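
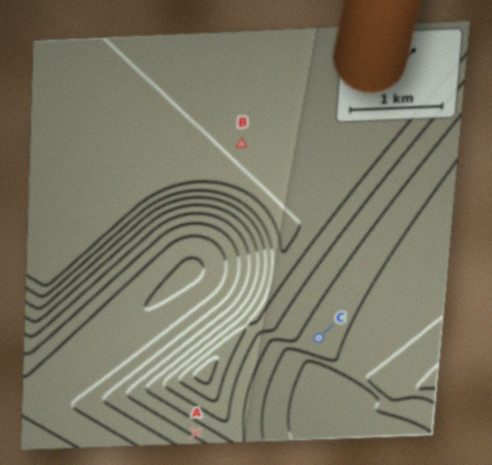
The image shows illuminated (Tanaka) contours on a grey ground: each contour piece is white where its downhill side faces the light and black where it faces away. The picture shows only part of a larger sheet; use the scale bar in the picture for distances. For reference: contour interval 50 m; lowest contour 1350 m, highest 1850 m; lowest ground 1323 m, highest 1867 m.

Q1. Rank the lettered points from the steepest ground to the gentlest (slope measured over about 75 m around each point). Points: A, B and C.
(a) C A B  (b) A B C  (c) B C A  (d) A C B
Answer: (d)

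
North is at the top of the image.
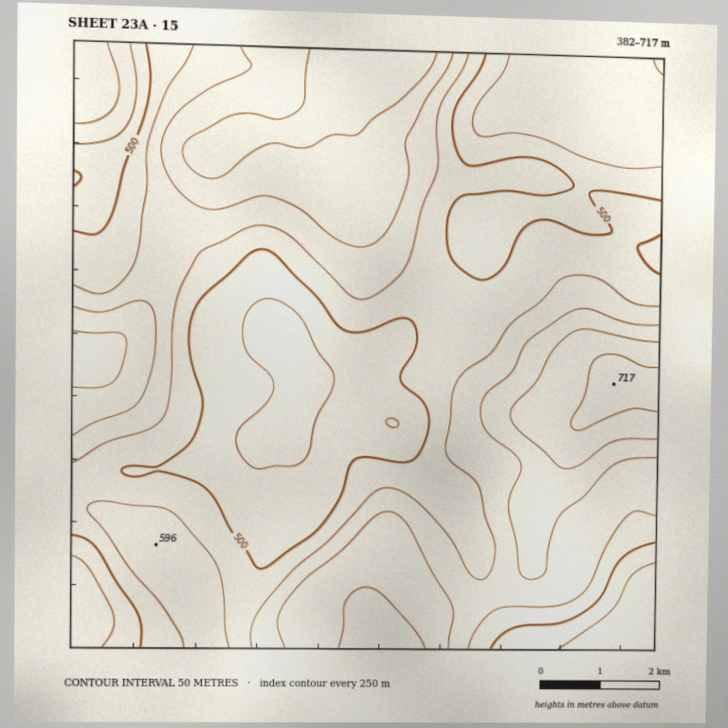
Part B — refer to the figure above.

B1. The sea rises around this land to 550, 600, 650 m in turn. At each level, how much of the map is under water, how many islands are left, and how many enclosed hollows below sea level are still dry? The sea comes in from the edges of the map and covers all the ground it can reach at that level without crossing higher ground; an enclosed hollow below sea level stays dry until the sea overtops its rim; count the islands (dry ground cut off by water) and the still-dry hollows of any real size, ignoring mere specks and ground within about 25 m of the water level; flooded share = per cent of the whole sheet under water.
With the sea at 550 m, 54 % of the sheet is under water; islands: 0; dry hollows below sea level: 0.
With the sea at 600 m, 74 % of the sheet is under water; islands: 0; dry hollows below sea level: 0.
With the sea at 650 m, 90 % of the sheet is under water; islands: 0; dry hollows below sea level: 0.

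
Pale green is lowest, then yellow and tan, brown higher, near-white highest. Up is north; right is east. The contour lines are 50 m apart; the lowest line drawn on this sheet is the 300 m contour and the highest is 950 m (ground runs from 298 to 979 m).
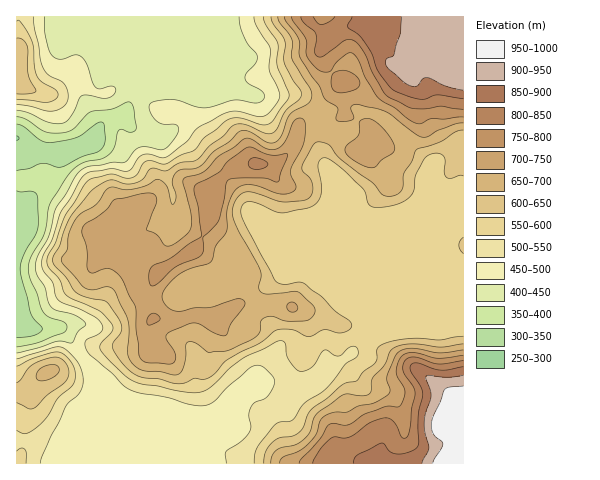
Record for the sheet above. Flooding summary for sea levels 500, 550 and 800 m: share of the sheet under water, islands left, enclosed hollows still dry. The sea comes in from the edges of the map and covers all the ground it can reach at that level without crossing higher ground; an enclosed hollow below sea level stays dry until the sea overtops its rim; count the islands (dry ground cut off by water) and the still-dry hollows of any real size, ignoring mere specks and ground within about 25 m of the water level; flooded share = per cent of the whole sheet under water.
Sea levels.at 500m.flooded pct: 28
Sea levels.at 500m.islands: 0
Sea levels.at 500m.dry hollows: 0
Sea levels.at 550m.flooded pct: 35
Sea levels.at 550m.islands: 0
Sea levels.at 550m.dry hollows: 0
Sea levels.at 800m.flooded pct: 91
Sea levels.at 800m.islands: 0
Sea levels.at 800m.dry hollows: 0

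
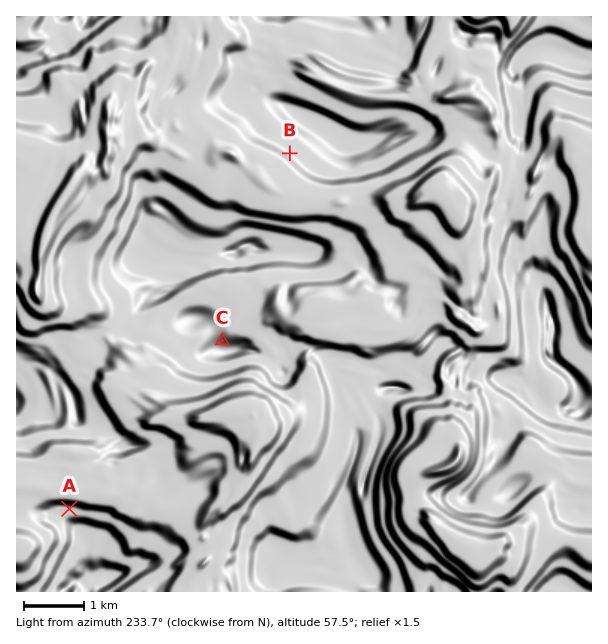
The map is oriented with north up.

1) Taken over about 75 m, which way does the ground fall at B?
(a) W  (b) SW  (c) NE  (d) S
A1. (b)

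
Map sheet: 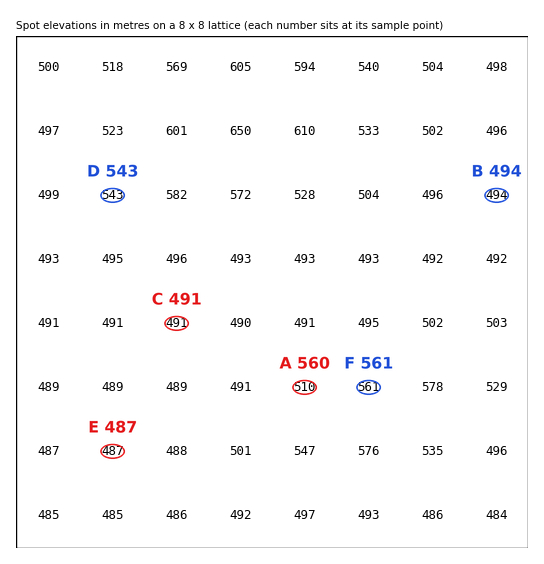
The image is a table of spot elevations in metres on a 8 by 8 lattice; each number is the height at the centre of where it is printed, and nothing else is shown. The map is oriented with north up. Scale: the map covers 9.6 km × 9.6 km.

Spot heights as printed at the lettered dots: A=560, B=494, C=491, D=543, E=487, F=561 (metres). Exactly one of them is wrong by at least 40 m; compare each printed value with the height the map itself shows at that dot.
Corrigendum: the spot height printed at A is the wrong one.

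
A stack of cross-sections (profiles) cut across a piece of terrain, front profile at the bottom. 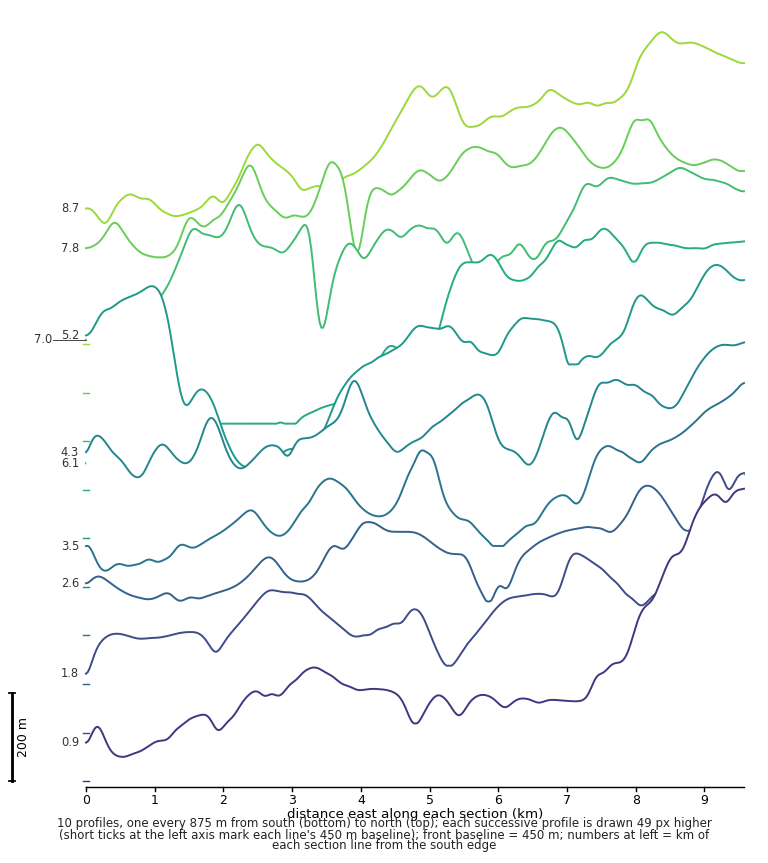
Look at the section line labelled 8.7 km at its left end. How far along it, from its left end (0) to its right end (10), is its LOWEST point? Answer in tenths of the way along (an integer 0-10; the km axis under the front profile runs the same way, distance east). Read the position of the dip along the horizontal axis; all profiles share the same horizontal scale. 0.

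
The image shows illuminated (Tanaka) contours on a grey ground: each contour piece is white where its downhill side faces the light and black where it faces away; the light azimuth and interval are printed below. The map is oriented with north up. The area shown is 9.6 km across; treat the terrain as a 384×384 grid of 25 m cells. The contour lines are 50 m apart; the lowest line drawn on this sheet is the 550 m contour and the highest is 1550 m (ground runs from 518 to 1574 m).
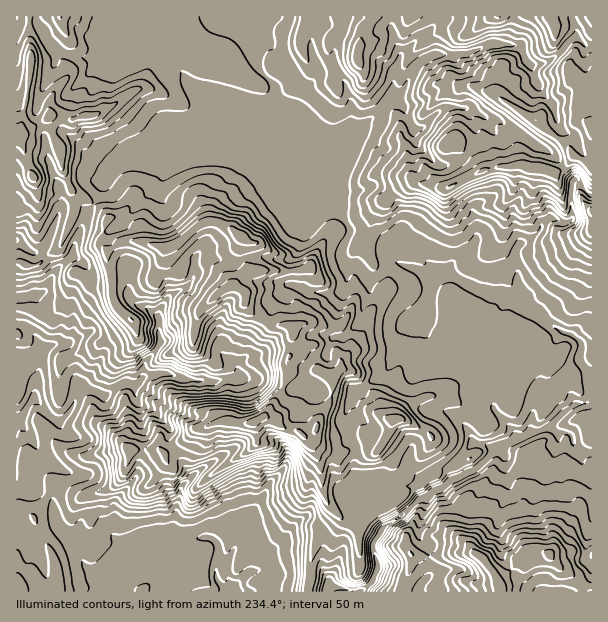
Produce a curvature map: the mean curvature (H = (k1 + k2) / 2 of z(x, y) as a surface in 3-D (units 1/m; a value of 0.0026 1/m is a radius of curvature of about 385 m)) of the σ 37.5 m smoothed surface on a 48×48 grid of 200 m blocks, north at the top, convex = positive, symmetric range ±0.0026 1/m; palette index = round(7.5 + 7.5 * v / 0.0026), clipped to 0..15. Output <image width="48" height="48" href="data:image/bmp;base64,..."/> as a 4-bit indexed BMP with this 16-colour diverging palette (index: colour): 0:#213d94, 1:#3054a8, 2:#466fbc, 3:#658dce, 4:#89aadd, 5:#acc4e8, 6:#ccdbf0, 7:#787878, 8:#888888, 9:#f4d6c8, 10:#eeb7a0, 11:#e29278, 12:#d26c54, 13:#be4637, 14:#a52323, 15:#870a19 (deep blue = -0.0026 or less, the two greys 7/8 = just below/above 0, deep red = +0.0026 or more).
<image width="48" height="48" href="data:image/bmp;base64,Qk32BAAAAAAAAHYAAAAoAAAAMAAAADAAAAABAAQAAAAAAIAEAAATCwAAEwsAABAAAAAAAAAAlD0hAKhUMAC8b0YAzo1lAN2qiQDoxKwA8NvMAHh4eACIiIgAyNb0AKC37gB4kuIAVGzSADdGvgAjI6UAGQqHAMd6h4iImHhopTqYWPIAIJq0h3mI1lVVnJdrdnd3d4iLN6N3RfM88ynXRWM8lZVctXdrdYd3d3iKRsh3ZvVm9wSqd3bNO5nJcIaZZpd3d4iKaGmGZteT8L35V63qOdvpxXemZpd3d3ZUSmd3VaiT8hrzl72UOaiHknmEhpZmVWZ3iIZ3c7d7vALVi6WWSIWnlJt1pWdHZXSVVnZnhwjYWuULamVoV2WIhpeFrIc7p5D3ZGZJmzyld32wKpl4d4Z2iJaHmsyE/IH9dlZFqn9Fd3aqEJyXhpd3l7eZUzT2OpoO91aQeY5GVniHugKaaHd3hrh0WES9ONmAb5RqCI14Z1lpZrgKWIh4h7hpzLiPesaMQc58Bsp5ftZZuGfzSbh5ZcWKUxjra2qHdwjWGdpWdthD26UkM3yXO4fGd4yaLET/qqt37pxWlmpL2JO8tUM2WT1jWbdcSFxnvb7+c340d8/2RlepW3p0y5VNN7KJGFjtyoOseGiyepp1Vol1ioemE8GMdFKId8t2V0RMZ3bDOaVYuYd4eXeZh6RsZIkyKJEAAyQWpnbSg1dmd4iHeIaHtJZcVlrHNQSG2ldW5outxliHd4iIeIeIpHddyKXNJfnKlWdn6VOLZXaXd3d4h4eKSIdDOcdc8zn5NoZTl7qIuYaHd3iIiIh7lbOGZDdZ0UX6NHWXmjREiGV3d4iIeJqSKUe4eUaP02iqN4m7u+qOK2V3d4iIeaY4mMyJeGj5ITqvgux2aIdba4ZneIiIh0SJhzNnd1uxigeZ9XxValZVpah3aJmGVml2iJU4iHqUn2QYjbllMmuElKmIaJVXiGeIeKli/Cx1e4xUiYrbvLtldml2dliYhnh4d9vEMk5VOJdYdFZUN/dVanV4d2iYhZiJiHNvKL6Fi+pUeIito4pXiWd3d4V5lIh4iCxKgre92X3EVf31NUqWilZ3d4dXpTaqrVtj4msmhkXOrceFV3aWaXVnaKdFpZODS6qRxV6ll0Vpp4lFd3d2iaZFaod3tMUKDmujiIZaZ2d5hUdXd3d2iviFXGU2xaovHlty6FVplmipaYdnd3d2ZFe6z+ZVPFdvE1+To2doh2Z6mHZ3d3d2mnrKqL/XSXjLCmoshnd3d3dlVnd3d3d3WIeocTW9/e7JfacelHZ3d3d3d3d3d4d3WHWlPHdmZ4QG5qo9Zmdmd3iIeHd3eHd3dnmjvthoWEJ8WblUdGdnZ3d3d3d3h3d3dmqROcl2g0zDaqPq3/p3dnd3d3d4d3eGZVpNNbZiN+9kyZK3V47HVXl3d3d3d2d3eVZF0hE3znk2qIdpOEauqrh3d3eHd3fFmmRbi8i+tmN4iGwrlHZIuGZnd4qGd2jRy4VH2buIeYFap041yGdleHZ4iJdplrR22nOTi5aap2S9p09mZWd3eGeImYZ3WYdp53WVEwNq7BcWxl40uWd3h3iIiHd2bUpn6ZValacAASnxkmg4xWd3eIiHZ3d3bGiVx5TEea3FaFXLGodteHd3d3iGd3d3WKWGeYS6dWat2JnJOw=="/>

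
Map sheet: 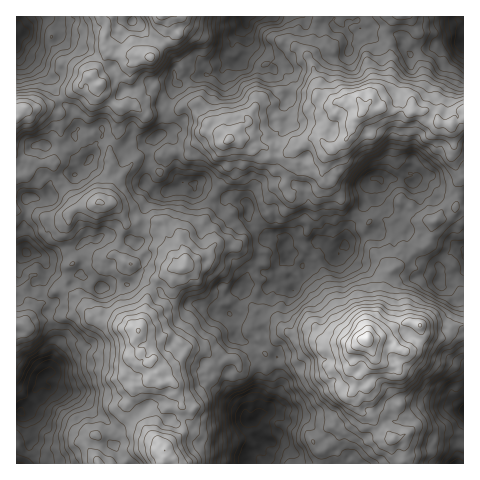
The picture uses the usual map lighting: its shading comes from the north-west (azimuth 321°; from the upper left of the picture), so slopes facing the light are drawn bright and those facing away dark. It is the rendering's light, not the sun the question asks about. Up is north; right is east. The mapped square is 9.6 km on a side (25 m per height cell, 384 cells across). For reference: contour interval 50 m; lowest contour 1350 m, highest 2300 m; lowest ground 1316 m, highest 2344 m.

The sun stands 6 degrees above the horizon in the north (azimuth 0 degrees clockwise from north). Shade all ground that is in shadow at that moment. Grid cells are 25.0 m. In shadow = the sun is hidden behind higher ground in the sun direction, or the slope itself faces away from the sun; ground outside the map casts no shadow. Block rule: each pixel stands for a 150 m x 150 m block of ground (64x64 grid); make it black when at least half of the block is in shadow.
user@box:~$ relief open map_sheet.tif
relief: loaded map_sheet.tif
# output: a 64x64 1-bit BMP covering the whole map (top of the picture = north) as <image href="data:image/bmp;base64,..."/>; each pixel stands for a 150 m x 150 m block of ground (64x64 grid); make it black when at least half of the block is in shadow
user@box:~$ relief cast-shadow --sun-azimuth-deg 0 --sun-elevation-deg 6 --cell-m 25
<image width="64" height="64" href="data:image/bmp;base64,Qk0+AgAAAAAAAD4AAAAoAAAAQAAAAEAAAAABAAEAAAAAAAACAAATCwAAEwsAAAIAAAAAAAAA////AAAAAADjwPYL+P///+eA8AP/////4ZYAU//////iP4Dv/////+ADAE//////8AeP5//////wD//3//////gP/+///////yP+D///////5/8P/////////w/////////wH///////8fAH///////x8G8/9/////GA8hf/8////gDwD///////wAAP5/h////gACcAeP///8AAgoAB44/4AfAQAAHhB+AD/AAAAAAAgAP/AAAAAAwAA/8AAAAABgAH/4AAAAAGHA//wwAADgA/j///gAAeyf/P////gP/f/8f////j///9AA///+B///wgB///8P///AAH///4f///wAP///+f///gA////////8AH//////P/AA//////4P4AH//////wfgA///////wAFP///////AA////////8AH////////zg//////////j/////////+X////////n7///////////+//H///////9/wGP//////3AAAf//////AAAE//////+AAAT/+f///4AATn/gXf//gAgLGAAB/P+AACAAAAH//4AAAAAAAPv/wAAAAAAAI//wAAAAAAYD//AAAAAAAgf/+AeAAAAADn/5B4ABgAAID/gPDAPAAAAP+BwAA/CAAB/4GAAH+cAwH+YAAA/R4HA/4AAAP8Hw8f/yABm/yw=="/>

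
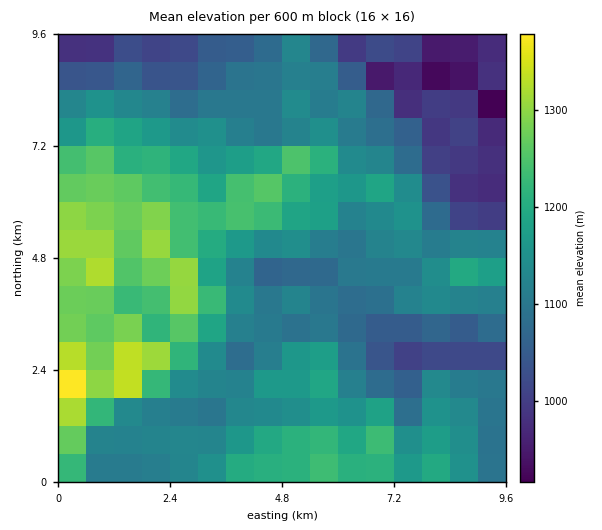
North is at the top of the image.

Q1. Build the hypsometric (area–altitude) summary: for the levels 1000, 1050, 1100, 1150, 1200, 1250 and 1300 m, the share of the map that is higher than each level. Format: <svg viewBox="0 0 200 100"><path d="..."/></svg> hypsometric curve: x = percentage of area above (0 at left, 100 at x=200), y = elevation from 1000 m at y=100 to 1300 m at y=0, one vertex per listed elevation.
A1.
<svg viewBox="0 0 200 100"><path d="M183 100l-17-17-32-16-49-17-33-17-23-16-18-17"/></svg>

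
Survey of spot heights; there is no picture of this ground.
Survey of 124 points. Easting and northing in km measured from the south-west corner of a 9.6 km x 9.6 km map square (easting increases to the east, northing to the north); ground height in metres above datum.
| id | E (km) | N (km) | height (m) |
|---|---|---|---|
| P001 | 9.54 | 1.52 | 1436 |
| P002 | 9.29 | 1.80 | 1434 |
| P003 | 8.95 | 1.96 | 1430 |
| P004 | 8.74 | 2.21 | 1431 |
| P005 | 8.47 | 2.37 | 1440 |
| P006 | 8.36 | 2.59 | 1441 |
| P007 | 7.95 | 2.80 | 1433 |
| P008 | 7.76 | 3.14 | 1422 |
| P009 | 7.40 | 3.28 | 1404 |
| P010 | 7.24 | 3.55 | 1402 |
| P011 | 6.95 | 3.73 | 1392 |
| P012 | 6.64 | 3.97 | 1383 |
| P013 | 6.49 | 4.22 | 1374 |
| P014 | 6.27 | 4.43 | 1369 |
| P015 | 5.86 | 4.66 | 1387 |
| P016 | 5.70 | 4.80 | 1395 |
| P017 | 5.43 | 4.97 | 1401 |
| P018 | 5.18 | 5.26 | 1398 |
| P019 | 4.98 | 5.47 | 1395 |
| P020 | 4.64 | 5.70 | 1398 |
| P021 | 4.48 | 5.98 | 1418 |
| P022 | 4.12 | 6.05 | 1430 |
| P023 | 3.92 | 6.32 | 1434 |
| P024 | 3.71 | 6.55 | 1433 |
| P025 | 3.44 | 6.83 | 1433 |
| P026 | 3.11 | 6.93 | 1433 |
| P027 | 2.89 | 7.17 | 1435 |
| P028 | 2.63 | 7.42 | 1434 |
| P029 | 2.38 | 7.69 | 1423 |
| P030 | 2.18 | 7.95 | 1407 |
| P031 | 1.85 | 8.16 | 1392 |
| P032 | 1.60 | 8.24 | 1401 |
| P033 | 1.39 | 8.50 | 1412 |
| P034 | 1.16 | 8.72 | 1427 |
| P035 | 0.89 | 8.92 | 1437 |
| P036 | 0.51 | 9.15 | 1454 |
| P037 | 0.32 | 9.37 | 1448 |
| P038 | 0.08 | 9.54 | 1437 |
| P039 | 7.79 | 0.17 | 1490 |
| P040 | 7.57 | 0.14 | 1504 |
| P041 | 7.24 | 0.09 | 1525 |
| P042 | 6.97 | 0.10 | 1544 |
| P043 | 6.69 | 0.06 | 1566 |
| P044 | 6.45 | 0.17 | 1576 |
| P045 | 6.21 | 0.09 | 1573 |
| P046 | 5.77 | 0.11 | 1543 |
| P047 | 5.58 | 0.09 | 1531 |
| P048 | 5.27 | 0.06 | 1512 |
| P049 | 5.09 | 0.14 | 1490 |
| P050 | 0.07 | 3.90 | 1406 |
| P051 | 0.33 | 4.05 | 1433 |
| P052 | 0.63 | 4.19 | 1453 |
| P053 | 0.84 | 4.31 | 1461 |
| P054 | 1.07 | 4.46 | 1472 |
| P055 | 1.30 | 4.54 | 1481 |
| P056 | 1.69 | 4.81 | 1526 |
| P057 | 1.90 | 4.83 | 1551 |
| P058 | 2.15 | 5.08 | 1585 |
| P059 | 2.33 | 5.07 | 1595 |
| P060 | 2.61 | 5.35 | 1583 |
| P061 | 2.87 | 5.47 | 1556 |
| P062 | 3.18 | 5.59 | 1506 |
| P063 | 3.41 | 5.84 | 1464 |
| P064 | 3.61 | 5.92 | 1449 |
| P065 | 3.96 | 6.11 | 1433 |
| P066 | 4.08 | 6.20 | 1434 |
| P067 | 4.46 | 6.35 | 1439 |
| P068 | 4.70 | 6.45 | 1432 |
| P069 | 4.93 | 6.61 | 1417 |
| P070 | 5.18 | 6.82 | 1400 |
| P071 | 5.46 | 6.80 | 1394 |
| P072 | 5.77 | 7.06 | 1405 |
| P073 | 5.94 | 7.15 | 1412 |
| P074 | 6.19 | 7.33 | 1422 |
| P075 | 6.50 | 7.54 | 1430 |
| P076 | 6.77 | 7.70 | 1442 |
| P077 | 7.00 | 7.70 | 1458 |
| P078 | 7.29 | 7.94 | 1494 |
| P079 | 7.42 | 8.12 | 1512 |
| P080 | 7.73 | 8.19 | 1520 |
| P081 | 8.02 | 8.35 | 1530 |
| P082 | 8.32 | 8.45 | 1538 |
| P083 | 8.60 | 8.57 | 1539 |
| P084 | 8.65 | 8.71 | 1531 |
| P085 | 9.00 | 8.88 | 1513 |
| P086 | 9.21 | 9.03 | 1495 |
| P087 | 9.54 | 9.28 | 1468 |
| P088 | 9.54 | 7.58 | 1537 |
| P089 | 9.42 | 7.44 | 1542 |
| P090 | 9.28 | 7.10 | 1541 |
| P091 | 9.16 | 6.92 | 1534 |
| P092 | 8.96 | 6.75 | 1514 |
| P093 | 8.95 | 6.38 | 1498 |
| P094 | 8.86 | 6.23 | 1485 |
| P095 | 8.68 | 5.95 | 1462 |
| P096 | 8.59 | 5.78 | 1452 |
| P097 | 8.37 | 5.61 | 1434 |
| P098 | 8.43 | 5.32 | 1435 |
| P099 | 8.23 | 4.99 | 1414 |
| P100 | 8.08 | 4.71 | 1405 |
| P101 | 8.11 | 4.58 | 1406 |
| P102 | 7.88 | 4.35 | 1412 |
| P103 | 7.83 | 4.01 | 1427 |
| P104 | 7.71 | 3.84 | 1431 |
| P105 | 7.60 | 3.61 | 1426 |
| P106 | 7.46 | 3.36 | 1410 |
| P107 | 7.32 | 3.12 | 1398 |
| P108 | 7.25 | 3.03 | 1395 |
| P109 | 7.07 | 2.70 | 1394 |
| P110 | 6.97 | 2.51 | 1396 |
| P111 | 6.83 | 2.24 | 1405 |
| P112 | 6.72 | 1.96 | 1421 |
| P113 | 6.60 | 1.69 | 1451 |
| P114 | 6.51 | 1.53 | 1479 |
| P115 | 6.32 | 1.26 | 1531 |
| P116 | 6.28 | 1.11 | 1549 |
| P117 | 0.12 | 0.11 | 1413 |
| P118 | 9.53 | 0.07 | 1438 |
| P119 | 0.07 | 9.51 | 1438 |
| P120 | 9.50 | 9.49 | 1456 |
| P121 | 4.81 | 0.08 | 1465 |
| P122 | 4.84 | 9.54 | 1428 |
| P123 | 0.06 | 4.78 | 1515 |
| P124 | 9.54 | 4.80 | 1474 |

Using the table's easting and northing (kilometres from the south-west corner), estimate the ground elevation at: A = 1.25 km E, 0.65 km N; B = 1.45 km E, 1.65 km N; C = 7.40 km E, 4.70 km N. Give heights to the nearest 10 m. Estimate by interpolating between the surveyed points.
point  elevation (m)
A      1390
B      1420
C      1390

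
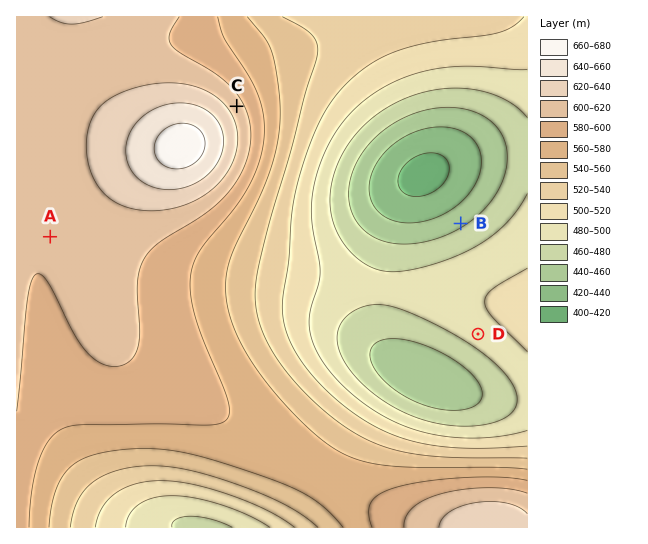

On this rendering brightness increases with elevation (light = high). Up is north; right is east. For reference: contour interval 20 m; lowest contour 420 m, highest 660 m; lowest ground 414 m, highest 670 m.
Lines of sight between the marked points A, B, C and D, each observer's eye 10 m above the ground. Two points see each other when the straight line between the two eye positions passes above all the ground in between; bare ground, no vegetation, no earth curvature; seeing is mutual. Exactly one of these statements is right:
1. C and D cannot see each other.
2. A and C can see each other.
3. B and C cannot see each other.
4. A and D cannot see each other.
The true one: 4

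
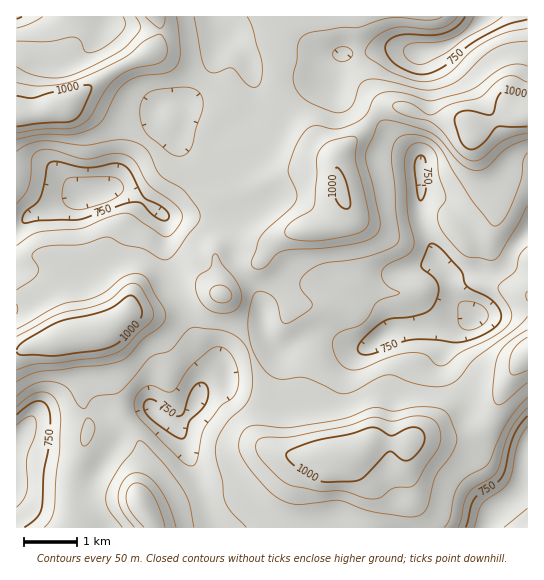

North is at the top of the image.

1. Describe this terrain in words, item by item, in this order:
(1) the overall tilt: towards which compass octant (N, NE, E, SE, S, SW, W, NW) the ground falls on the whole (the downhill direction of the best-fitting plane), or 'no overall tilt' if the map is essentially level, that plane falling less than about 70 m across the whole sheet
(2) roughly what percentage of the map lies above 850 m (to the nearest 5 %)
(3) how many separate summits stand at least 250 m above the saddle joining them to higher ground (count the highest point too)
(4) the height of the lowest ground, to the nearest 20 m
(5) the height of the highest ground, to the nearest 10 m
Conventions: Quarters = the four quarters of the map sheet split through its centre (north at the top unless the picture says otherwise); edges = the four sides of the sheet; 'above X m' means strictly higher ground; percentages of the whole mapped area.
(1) No overall tilt - high and low ground are spread across the sheet.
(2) About 55 % of the map lies above 850 m.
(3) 1 summit rises at least 250 m above its surroundings.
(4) The lowest ground is at about 660 m.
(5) About 1050 m is the highest elevation on the sheet.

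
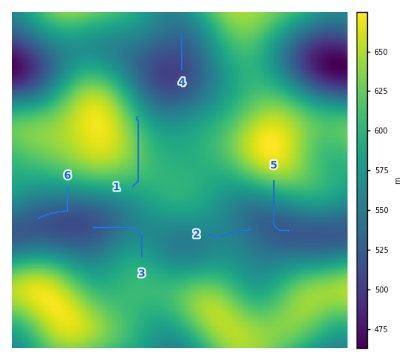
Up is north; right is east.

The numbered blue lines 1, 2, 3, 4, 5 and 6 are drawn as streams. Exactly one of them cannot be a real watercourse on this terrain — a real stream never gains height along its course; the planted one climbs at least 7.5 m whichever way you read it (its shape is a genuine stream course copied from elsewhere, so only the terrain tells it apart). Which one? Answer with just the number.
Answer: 1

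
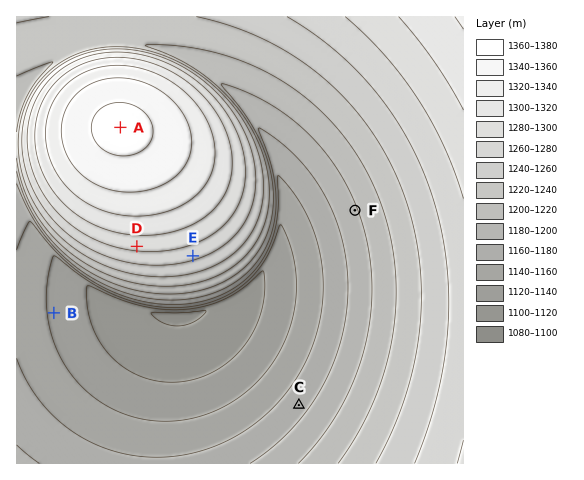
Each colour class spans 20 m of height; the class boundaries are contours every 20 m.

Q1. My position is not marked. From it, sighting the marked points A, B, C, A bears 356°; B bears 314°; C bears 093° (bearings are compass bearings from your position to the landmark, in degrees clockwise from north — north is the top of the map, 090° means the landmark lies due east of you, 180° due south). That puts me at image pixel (140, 396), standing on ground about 1130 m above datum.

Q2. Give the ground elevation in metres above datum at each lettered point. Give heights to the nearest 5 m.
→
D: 1285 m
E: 1265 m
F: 1200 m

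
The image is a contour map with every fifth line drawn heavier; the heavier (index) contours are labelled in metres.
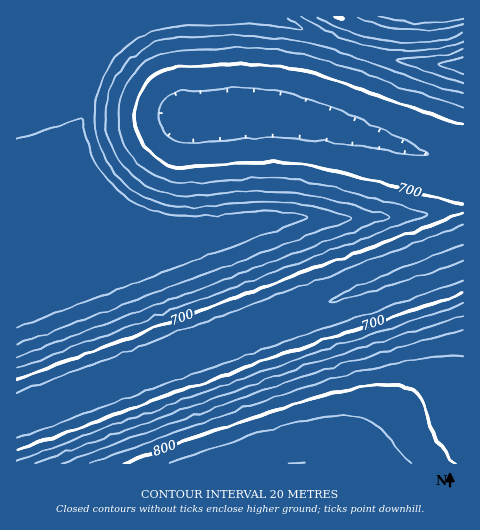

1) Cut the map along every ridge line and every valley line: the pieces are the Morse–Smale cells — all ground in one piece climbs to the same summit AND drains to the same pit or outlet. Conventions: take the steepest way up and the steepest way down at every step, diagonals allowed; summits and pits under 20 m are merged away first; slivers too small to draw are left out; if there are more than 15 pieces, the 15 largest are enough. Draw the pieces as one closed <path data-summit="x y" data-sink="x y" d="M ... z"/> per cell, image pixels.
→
<path data-summit="17 277" data-sink="461 253" d="M176 16l-160 1 1 399 447-164-1-42-82 8-116 0-73 10-41-1-42 17-2-16-26-82-1-31 5-23 15-30 20-22 23-14z"/><path data-summit="297 463" data-sink="461 253" d="M463 253l-445 162-2 2 0 46 447 1z"/><path data-summit="17 277" data-sink="186 117" d="M274 16l-96 0-20 5-20 8-13 8-25 25-12 21-6 18-2 37 6 28 16 47 8 29 41-15 41 1 73-10 116 0 83-9-1-45-151-44 6 0 7-11 21-62-62-25z"/><path data-summit="461 66" data-sink="186 117" d="M348 46l-3 3-20 60-7 11-6 0 151 44 1-98-52-3-44-10z"/><path data-summit="461 66" data-sink="339 17" d="M355 24l-9 22 3 2 63 15 22 2 30-1-1-35-31 7-34 0-24-5z"/><path data-summit="424 17" data-sink="339 17" d="M463 16l-124 1 11 6 28 9 20 4 34 0 31-7z"/><path data-summit="17 277" data-sink="339 17" d="M339 16l-64 1 33 15 38 14 2-3 6-18z"/>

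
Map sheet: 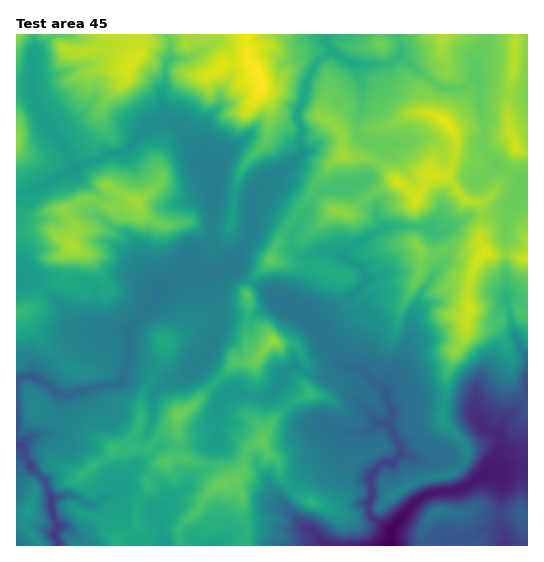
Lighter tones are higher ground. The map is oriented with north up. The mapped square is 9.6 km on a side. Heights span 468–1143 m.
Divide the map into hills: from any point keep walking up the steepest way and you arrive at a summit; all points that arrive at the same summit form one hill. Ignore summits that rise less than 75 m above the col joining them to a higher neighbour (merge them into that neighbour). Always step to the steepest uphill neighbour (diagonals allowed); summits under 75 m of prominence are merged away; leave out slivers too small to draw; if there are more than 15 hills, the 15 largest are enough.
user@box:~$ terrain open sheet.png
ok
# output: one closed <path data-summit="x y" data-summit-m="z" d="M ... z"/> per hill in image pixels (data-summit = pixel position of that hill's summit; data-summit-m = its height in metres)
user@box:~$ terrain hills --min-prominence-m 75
<path data-summit="445 121" data-summit-m="1118" d="M397 34l-70 1-2 6 6 11-15 11-8 16-4 20-7 13 0 8 4 7-1 18 3 8-13 13-25 13-10 10-3 7 0 37-20 31 6 9 31 18 18 16 17-23 7-16 0-11 6-4 10-2 11 3 20 11 9 11 0 4-4 5-17 16-24 9-9 11 12 20 20 25 17 4 23 20 3-13 11-14 10-26 4-28 11-21 15-19 5-12 0-6-9-19 8-1 8-6 23-11 13 1 25-7-7 20 2 75 10 38 11 15 0-175-19-11-12-4-14-18 1-24-4-20 0-20-3-5-2-2-17 13-21-5-38-29 2-13z"/><path data-summit="262 85" data-summit-m="1143" d="M326 34l-158 1 3 8 0 14-6 11 0 17-4 16 7 20 10 6 6 9 21 20 3 11 9 9-5 24 1 43-15 10-9 8 0 11-2 2-34 18-1 15-22 23-9 0-12 4-18-1-32 26-18 22-8-4-10 0-7 4 1 64 4 0 6-7 7-3 19-2 6-6 4-10 0-22 10 0 9-5 37-7 4-3 1-9 6-12 21 8 19 14 12-4 15-13 14-19 8-18 0-14-3-8-17-30 20-2 16-12 17-28 0-37 3-7 10-10 25-13 13-13-3-8 1-18-4-7 0-8 7-13 4-20 8-16 15-11-6-11z"/><path data-summit="179 415" data-summit-m="1000" d="M133 359l-5 2-5 19-4 3-37 7-9 5-10 0 0 22-4 10-6 6-23 4-10 8 4 4 7 18 14 14 6 17 22-3 21 11 21-15 14-1 16 9 10 10 0 12 9 15 2 10 158-1-11-14-8-4-12-11-10-13 0-6 26-30 17-8 11-8 2-15 3-5-4 0-12-6-13 0-11-4-6-5-21-27-10 8-12 0-16-6-7 2-6-9-25-23-13 13-16 7-19-14z"/><path data-summit="273 341" data-summit-m="1034" d="M231 265l-12 8-20 2 4 9 6 7 10 22 0 14-3 8-16 26 24 23 6 9 7-2 16 6 12 0 10-8 21 27 6 5 11 4 13 0 12 6 4 0-3 5-2 15-11 8-17 8-26 30 0 6 22 24 14 10 6 9 64 0 2-15-16-10-7-12 0-6 4-7 0-23 13-11 9 0 7-9-5-16-9-14 5-12-5-11-2-9-23-21-17-4-20-25-12-20-10-7-18-8-16-15-31-18z"/><path data-summit="73 247" data-summit-m="1059" d="M165 121l-16 5-26 27-16 1-8 5-26 10-34 18-23 9 0 85 17 0 6 2 24 24 8 16 11 7 20 4 28-4 22-23 1-15 34-18 2-2 0-11 9-8 15-10-1-43 5-24-9-9-3-11-21-20-3-5z"/><path data-summit="485 252" data-summit-m="1111" d="M511 207l-24 8-17 0-19 10-8 6-7 2 8 18 0 6-5 12-15 19-11 21-4 28-10 26-11 14-3 10 2 13 6 11 10-6 12-2 35 2 24 5 9 19 6 4 10 1 2 3 0 7-5 16 1 10 13-7 12 4 6 0 0-110-7-8-6-14-8-32-2-75z"/><path data-summit="131 63" data-summit-m="1104" d="M167 34l-114 0-16 15-2 4-4 27 1 17 12 24 25 32 2 11 3 5 25-10 8-5 16-1 26-27 13-5 6 0-7-20 4-16 0-17 6-11 0-14z"/><path data-summit="438 512" data-summit-m="746" d="M511 463l-9 3-9 8-11 1-24 15-27 3-13 6-26 30-3 16 138 1 1-78z"/><path data-summit="515 148" data-summit-m="1098" d="M527 34l-38 0-4 9-13 16 3 6 0 10 5 9 0 20 4 20-1 24 14 18 17 7 11 8 3-1z"/><path data-summit="17 312" data-summit-m="927" d="M33 281l-17 2 1 98 6-4 10 0 8 4 18-22 32-26-1-2-16-5-11-19-24-24z"/><path data-summit="17 140" data-summit-m="1024" d="M30 89l-14 0 1 106 22-8 34-19-2-4-2-11-25-32-12-24z"/><path data-summit="443 35" data-summit-m="1067" d="M487 34l-89 0-1 3 4 6-2 13 38 29 21 5 18-14-4-17 16-20z"/><path data-summit="27 512" data-summit-m="833" d="M19 445l-3 0 0 100 42 1-3-9 2-12-4-8-2-10 1-8-5-15-16-17-7-18z"/><path data-summit="17 35" data-summit-m="1033" d="M34 34l-18 1 1 54 14-1 4-29z"/>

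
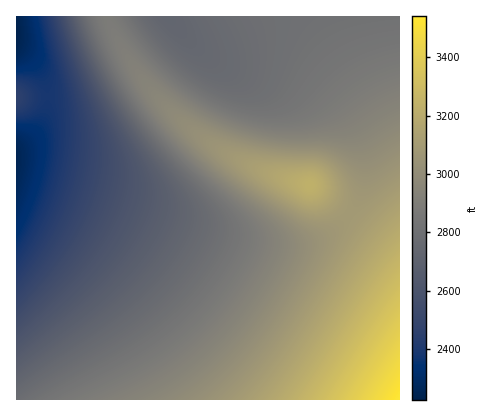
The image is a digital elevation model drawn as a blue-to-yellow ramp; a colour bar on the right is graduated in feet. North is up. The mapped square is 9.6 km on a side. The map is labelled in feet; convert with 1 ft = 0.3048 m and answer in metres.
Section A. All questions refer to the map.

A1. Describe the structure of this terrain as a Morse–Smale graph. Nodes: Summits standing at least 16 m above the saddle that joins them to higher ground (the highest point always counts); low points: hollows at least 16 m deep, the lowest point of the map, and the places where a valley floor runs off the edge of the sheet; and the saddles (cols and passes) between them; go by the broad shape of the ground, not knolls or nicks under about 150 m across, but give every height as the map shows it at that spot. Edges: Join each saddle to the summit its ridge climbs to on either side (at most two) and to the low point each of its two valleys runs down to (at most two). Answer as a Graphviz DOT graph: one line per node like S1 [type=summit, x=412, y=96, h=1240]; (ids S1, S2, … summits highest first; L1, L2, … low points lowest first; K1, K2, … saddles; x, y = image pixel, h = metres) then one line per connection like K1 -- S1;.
graph terrain {
  S1 [type=summit, x=400, y=400, h=1080];
  S2 [type=summit, x=310, y=186, h=986];
  S3 [type=summit, x=16, y=98, h=749];
  L1 [type=low, x=16, y=30, h=678];
  L2 [type=low, x=16, y=158, h=684];
  L3 [type=low, x=168, y=18, h=833];
  K1 [type=saddle, x=350, y=214, h=941];
  K2 [type=saddle, x=48, y=96, h=727];
  K1 -- S1;
  K1 -- S2;
  K1 -- L2;
  K1 -- L3;
  K2 -- S2;
  K2 -- S3;
  K2 -- L1;
  K2 -- L2;
}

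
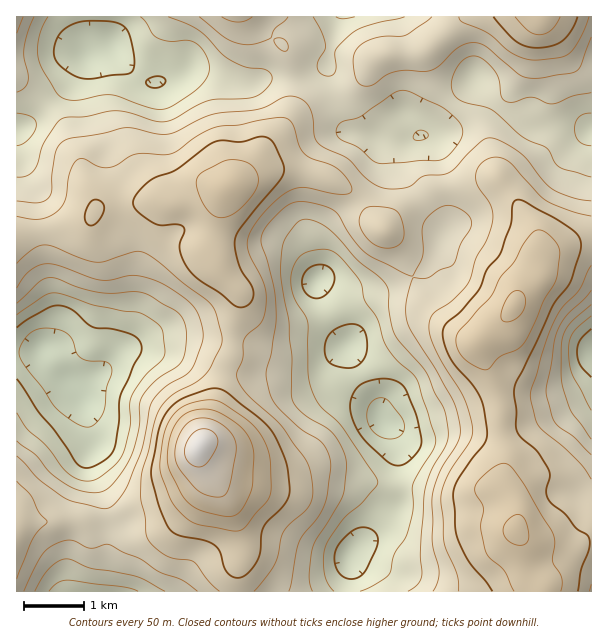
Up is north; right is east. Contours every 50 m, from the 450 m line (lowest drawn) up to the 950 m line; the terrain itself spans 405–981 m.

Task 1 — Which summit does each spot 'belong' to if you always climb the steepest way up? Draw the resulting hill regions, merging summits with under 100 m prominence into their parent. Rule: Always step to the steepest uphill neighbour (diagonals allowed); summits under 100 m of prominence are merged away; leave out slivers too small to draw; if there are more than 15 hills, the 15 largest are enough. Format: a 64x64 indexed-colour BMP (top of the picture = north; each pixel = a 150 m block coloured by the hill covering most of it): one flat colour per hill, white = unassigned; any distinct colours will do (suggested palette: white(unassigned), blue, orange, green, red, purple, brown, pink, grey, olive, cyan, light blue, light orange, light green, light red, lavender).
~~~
<image width="64" height="64" href="data:image/bmp;base64,Qk12CAAAAAAAAHYAAAAoAAAAQAAAAEAAAAABAAQAAAAAAAAIAAATCwAAEwsAABAAAAAAAAAA////ALR3HwAOf/8ALKAsACgn1gC9Z5QAS1aMAMJ34wB/f38AIr28AM++FwDox64AeLv/AIrfmACWmP8A1bDFABERERERERERERERERERERERERIiIiIiIiIiIiIiIiIiEREREREREREREREREREREREREiIiIiIiIiIiIiIiIiIRERERERERERERERERERERERESIiIiIiIiIiIiIiIiIhERERERERERERERERERERERERIiIiIiIiIiIiIiIiIiEREREREREREREREREREREREREiIiIiIiIiIiIiIiIiIRERERERERERERERERERERERERIiIiIiIiIiIiIiIiIhERERERERERERERERERERERERERIiIiIiIiIiIiIiIiERERERERERERERERERERERERERESIiIiIiIiIiIiIiIRERERERERERERERERERERERERERIiIiIiIiIiIiIiIhERERERERERERERERERERERERERESIiIiIiIiIiIiIiERERERERERERERERERERERERERERIiIiIiIiIiIiIiIRERERERERERERERERERERERERERESIiIiIiIiIiIiIhERERERERERERERERERERERERERERIiIiIiIiIiIiIiEREREREREREREREREREREREREREREiIiIiIiIiIiIiIRERERERERERERERERERERERERERESIiIiIiIiIiIiIhERERERERERERERERERERERERERESIiIiIiIiIiIiIiERERERERERERERERERERERERERERIiIiIiIiIiIiIiIREREREREREREREREREREREREREREiIiIiIiIiIiIiIhEREREREREREREREREREREREREREiIiIiIiIiIiIiIiERERERERERERERERERERERERERESIiIiIiIiIiIiIiIRERERERERERERERERERERERERESIiIiIiIiIiIiIiIhERERERERERERERERERERERERERIiIiIiIiIiIiIiIiERERERERERERERERERERERERERIiIiIiIiIiIiIiIiIREREzERERERERERERERERERERIiIiIiIiIiIiIiIiIhERMzMxEREREREREREREREREREiIiIiIiIiIiIiIiIiEREzMzMREREREREREREREREREiIiIiIiIiIiIiIiIiIREzMzMzERERERERERERERERESIiIiIiIiIiIiIiIiIjMzMzMzMzMREREREREzMzMzMzIiIiIiIiIiIiIiIiIiMzMzMzMzMzMzMzMzMzMzMzMzIiIiIiIiIiIiIiIiIiIzMzMzMzMzMzMzMzMzMzMzMzMiIiIiIiIiIiIiIiIiIjMzMzMzMzMzMzMzMzMzMzMzMiIiIiIiIiIiIiIiIiIiMzMzMzMzMzMzMzMzMzMzMzMyIiIiIiIiIiIiIiIiIiIzMzMzMzMzMzMzMzMzMzMzMyIiIiIiIiIiIiIiIiIiIjMzMzMzMzMzMzMzMzMzMzMzIhERIiIiIiIiIiIiIiIiMzMzMzMzMzMzMzMzMzMzMzMREREREiIiIiIiIiIiIiIzMzMzMzMzMzMzMzMzMzMzMxEREREREiIiIiIiIiIiIjMzMzMzMzMzMzMzMzMzMzMzERERERERIiIiIiIiIiIiMzMzMzMzMzMzMzMzMzMzMzMRERERERESIiIiIiIiIiIzMzMzMzMzMzMzMzMzMzMzMxERERERERIiIiIiIiIiIjMzMzMzMzMzMzMzMzMzMzMzEREREREREiIiIiIiIiIiMzMzMzMzMzMzMzMzMzMzMzMRERERERESIiIiIiIiIiIzMzMzMzMzMzMzMzMzMzMzMzERERERERIiIiIiIiIiIjMzMzMzMzMzMzMzMzMzMzMzMzERERERIiIiIiIiIiIiMzMzMzMzMzMzMzMzMzMzMzMzMxEREREiIiIiIiIiIiIzMzMzMzMzMzMzMzMzMzMzMzMzMREREiIiIiIiIiIiIjMzMzMzMzMzMzMzMzMzMzMzMzMzEREiIiIiIiIiIiIiMzMzMzMzMzMzMzMzMzMzMzMzMzMREiIiIiIiIiIiIiIzMzMzMzMzMzMzMzMzMzMzMzMzMxESIiIiIiIiIiIiIjMzMzMzMzMzMzMzMzMzMzMzMzMzMRIiIiIiIiIiIiIiMzMzMzMzMzMzMzMzMzMzMzMzMzMxEiIiIiIiIiIiIiIzMzMzMzMzMzMzMzMzMzMzMzMzMzERIiIiIiIiIiIiIjMzMzMzMzMzMzMzMzMzMzMzMzREREREIiIiIiIiIiIiVTMzMzMzMzMzMzMzMzMzMzMzRERERERCIiIiIkRERERVUzMzMzMzMzMzMzMzMzMzMzNEREREREQiIiJERERERFVVMzMzMzMzMzMzMzMzMzMzNEREREREREIiJEREREREVVVTMzMzMzMzMzMzMzMzMzM0RERERERERCJERERERERVVVUzMzMzMzMzMzMRMzMzMzREREREREREIkRERERERFVVVTMzMzERETMzERERERETNEREREREREREREREREREVVVVUzMzEREREREREREREREURERERERERERERERERERVVVVVMzERERERERERERERERRERERERERERERERERERFVVVVUTMRERERERERERERERFEREREREREREREREREREVVVVVREREREREREREREREREURERERERERERERERERERVVVVVERERERERERERERERERFERERERERERERERERERFVVVVUREREREREREREREREREURERERERERERERERERE"/>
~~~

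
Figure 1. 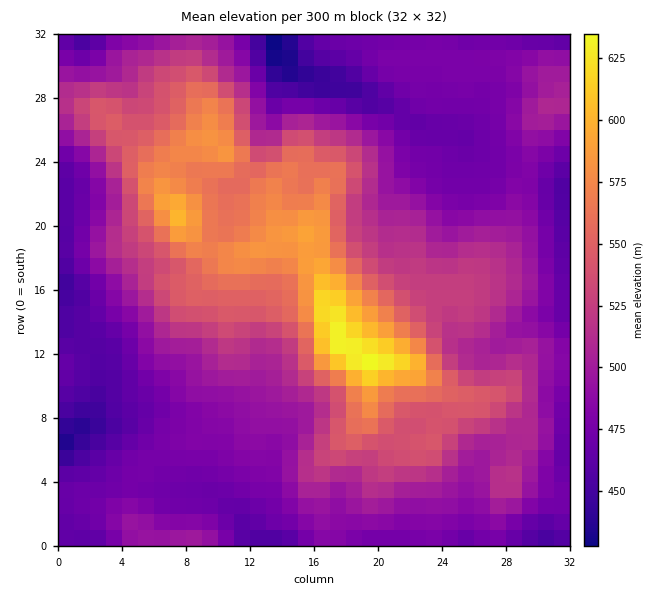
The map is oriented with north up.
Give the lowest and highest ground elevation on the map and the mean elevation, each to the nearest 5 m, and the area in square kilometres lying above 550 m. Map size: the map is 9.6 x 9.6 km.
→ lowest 425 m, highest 635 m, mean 510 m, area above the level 16.4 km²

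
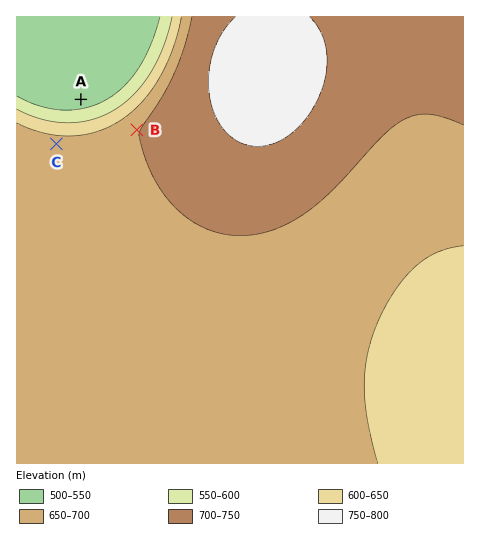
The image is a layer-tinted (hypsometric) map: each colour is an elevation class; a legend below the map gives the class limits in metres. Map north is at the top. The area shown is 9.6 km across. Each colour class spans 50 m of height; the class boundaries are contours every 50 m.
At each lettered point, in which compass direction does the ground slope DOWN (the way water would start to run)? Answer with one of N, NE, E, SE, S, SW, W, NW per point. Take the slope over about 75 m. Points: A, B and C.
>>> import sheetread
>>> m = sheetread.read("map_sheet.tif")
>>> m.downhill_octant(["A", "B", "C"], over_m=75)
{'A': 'N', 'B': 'NW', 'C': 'N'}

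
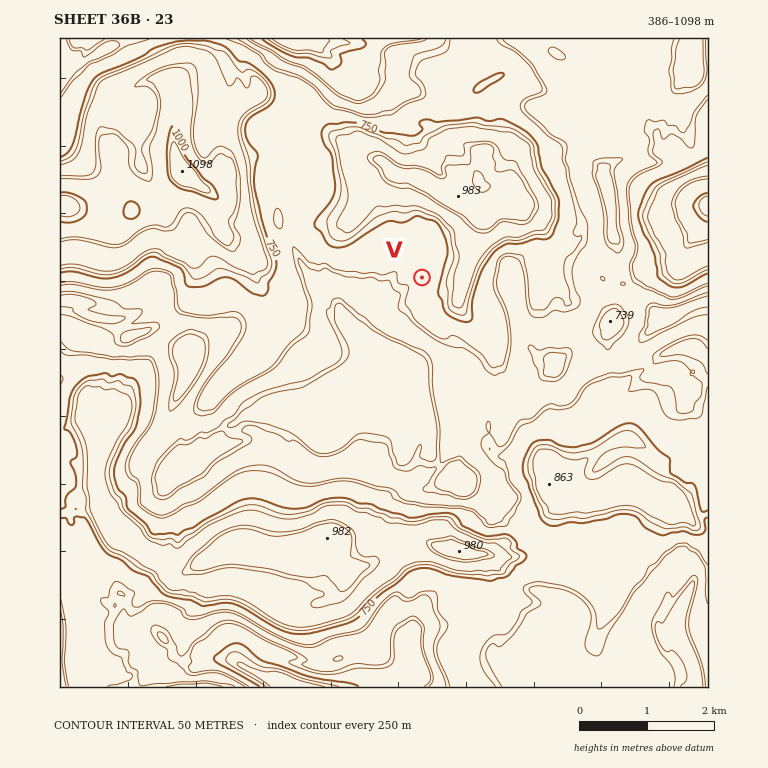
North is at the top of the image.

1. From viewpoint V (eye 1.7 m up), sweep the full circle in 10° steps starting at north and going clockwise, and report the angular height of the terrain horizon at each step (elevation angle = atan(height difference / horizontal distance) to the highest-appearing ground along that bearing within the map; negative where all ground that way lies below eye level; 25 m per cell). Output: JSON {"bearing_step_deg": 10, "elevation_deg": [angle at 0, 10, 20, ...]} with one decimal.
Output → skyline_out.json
{"bearing_step_deg": 10, "elevation_deg": [9.9, 10.8, 11.5, 11.5, 11.6, 11.1, 9.8, 11.0, 12.4, 13.0, 12.9, 12.6, 11.9, 10.6, 4.4, 2.0, 0.3, 3.3, 1.9, 2.7, 3.4, 2.9, 1.4, 1.2, 1.2, 1.3, 0.1, 2.1, 4.4, 4.4, 4.7, 5.3, 5.2, 5.2, 7.5, 8.8]}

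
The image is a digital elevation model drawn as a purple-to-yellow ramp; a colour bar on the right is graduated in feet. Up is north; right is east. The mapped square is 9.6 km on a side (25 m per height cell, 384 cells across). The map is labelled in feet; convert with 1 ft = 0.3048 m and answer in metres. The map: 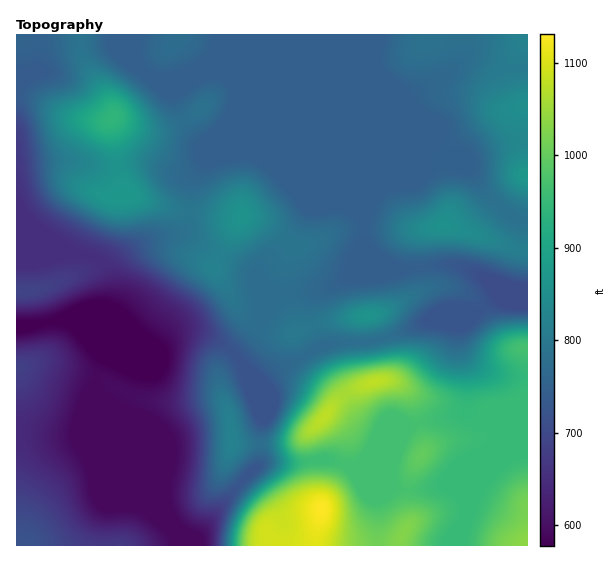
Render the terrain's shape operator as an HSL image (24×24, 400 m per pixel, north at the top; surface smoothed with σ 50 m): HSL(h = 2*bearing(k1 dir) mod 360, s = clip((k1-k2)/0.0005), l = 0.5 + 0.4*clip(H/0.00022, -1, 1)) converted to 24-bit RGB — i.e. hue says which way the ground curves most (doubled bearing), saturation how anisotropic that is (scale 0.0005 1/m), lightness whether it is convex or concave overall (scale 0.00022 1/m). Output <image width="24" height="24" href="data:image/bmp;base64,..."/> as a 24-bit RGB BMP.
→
<image width="24" height="24" href="data:image/bmp;base64,Qk32BgAAAAAAADYAAAAoAAAAGAAAABgAAAABABgAAAAAAMAGAAATCwAAEwsAAAAAAAAAAAAAioyRiI2Tdo2dboyygIO3rJi4mVephGSEXjRlABg59ufV1sSicXKIlGpvu7ZsVY2OXWmZhG6lvZB9W3N2ZX1+VG2Mk5+Rm4iQiY6CjIaAf5N0UnFedHNLjGxMgGVqiEOLt2p0ADMuL/Gw+dLZrGizjXqb09KzVZ6vSE2FYniIuZaUpni3ZGKUXHqAiYpvn450jY9+iX98mJF9aFF4f39/gH9/f3+AQEGLx363ttRWADMg47R17rDmr6jS3dHRsEK4dEVvX31emZpJfHdThG13cX+AYoWImaaUjY95f4h8knt8dlyDf3+AgIB/f3+AQ1Z4b0+J78S1HIk+ADMKiGgCvMMMkWciiyY1fYB/Y2OBu4GBYo9pZ394f4B/ZIFzcpZekZN1foVwfmFzgHiAf3+AgH9/gH9/SUpzRElu3cui1Z/MARCx8DDZ8OZnOG4qe6RcWYl4dHuAaKqquZOyY2eVdIeFfYB/fIF1ko1xiolxYHB8f3+Af3+AgH9/f3B2Z0ltRVZjw9mCk9WBBhxBHCjg+tHi153UW5qQUI9vcn9+Y45Vi5Ffjm+Jh3OKg3x/gH9/jJB5io2BZXmDeX2AgHt8inKKbmCeaFGqYWOkteKly6xdVj50AjEryp5R+tHVrVqln3VYQVY1c6xUY6CNZoufenWdi4GbhX6Mj5aDgod8dnqDZHmDfJecaZCbVW2IY0uHfY2gxeCbiy59fVtxKImFJZN6372036nw5cj2qrLqn+HmaKDUZmG/j2CuoFd6nnhrppK4lImigJKfWWmZhmxlgHZ0bHh9P1JwiKyLz8qXfjRwkmFeUZlXFHw6IK4zX85/bnbe8MXz2I/IeE1xUUVYijZss1JNo6ZrpFOZvIelo2OOf1x4gH9/gH5/fF9rSnp2X6BRqUYzl1JVf6WkoIunZKBtP2MdMjgCJzMAIDMAnH8irFl9U0aBNUikzMfn2tjzTlsUUW8XgXJIgH9/gH5+gF1uiHp8Z3l6aFZPnXBWhcKJaIiLeZKDj3ugiGXFuZjix7voaNGyL2kkWWQsenJUI2w5Gr4Vc60qn5zWm4HGPIw7SnA4dnhLcYBrgWNgdklIamBOdMtzea2GdHGAcoltbodlTIhpTK12uHSw1XzL13/ZUUitS5xgZbOJe38+c283gnGiqn24v5DSkXzDZGCge1lrfVRhc32jib7EksecYnp+fXB/jIV5iIV0bIZmXHlObnlEZ3dClZJQtnC1dnS2gT1GcUI0iW43fX9oc39khHtgilhXgk9seGOhh5u9jbbAg6GoqHNuiG9cWXprioh+j4OFjo57YHt9gHh9h0pNjng+dXUpYEgif1Q6a7e1k7LKgH5/f2FkfUxHfEA3joRBOpA3S4pFco5ee2FsnG52sJKOY5KNXJ+KeIWkq4mvcG6dYlCKl3uxrpvKrpbRi6DUmsHehbDIY2aagVh1jD5WikxScoupq8rNiJC2Xbq3ZKyyV2uajouesKmijp60c5CoYE93iYdclGFqWW2DcKOXeZmqtYC3r6eScpGLflJigl1IYDyAqHCxpb7SoMXVhYWvncDCdZq6a1yPWWuHe4yatremkYCaf0pugG98gH9/gH9/eYCAV5BYWXRLWYxguKeUlU2RlDhwrYlyPDV8grCIg613g2xeoJhjl7Fka0lMboBiWn9zTYVOo6dckUNNgGp2gH9/gH9/f3+Af3+Af4B/fn9+W4ZWhoVJbUNsfmqfsMTFPzNwrqNmkHxPfWRJnLhMh5NUZoZ8bY17YGR1fIB3gIFlgHp4gH9/gH9/gH9/f3+Af3+Af4B/f4B/eYKGiHJ5ZFBtbJxfhaZdLS5frKeNoIWwk5i7vbiukbazZI22j1mmk29fXYNuf3+AgH9/gH9/gH9/gIB/f3+Af3+AgIB/gH9/f3x8g16CjGmQgaF4g41xM2mriMfBi6DDnH25y9G9pcDOZUKYckqMwZW2Zn2ndXuAgH9/gH9/f4B/gIB/f3+Af3+Af39/gXV/jWx9ZW6IepSelZyplYiiUJiLVY9OY1RBdKlRoteQjjZTdDRQa31mXo9VrlxqeXSBgH9/gIB/gH9/gIB/f3+Af3+AgHJ0hHtmbYtyaXeMeZSGd4xtfpV0eYJuclpuYo1rbs9lg1Q1eT1NmGVrfI9oZYJogIB8gH9/f3+AgH9/gIB/f4B/f3+AfXyAkWaWlIqNeYuAYn9yaYNsk3xzhoZhgIGLZWmKiZ95nqpma1V2bG+Alot9moOSgpSXbXWBgIB/gIB/gIB/gH9/f4B/f3+AfX6AY2qIlo6DioGMfXuNbH2FhHV4l4WG"/>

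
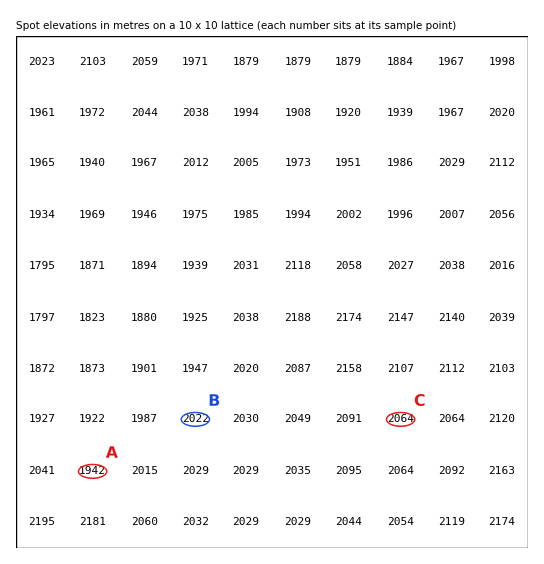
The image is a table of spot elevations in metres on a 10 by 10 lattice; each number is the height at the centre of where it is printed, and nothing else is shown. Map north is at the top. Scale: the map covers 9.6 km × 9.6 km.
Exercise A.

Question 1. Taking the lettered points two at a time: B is lower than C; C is higher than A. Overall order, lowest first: A B C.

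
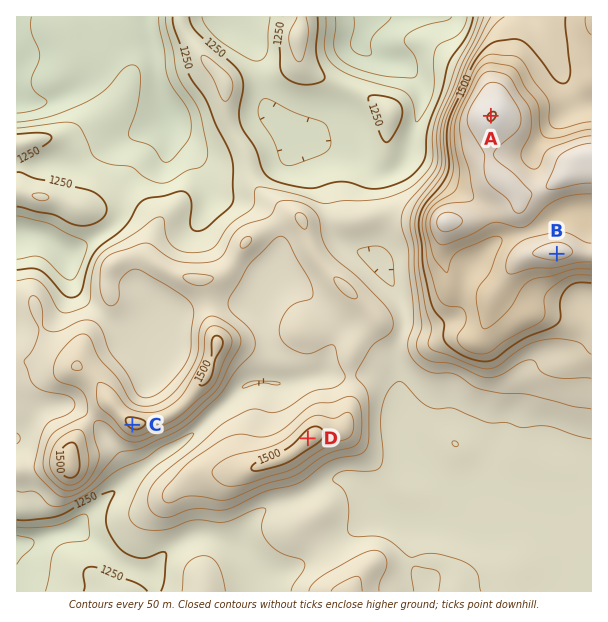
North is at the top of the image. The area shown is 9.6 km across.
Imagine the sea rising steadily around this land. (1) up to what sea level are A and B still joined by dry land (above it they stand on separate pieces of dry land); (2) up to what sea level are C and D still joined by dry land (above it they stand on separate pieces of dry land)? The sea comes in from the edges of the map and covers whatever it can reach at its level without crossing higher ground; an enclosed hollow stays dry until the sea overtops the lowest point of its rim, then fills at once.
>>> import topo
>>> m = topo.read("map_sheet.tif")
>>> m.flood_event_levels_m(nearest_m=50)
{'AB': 1650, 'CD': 1350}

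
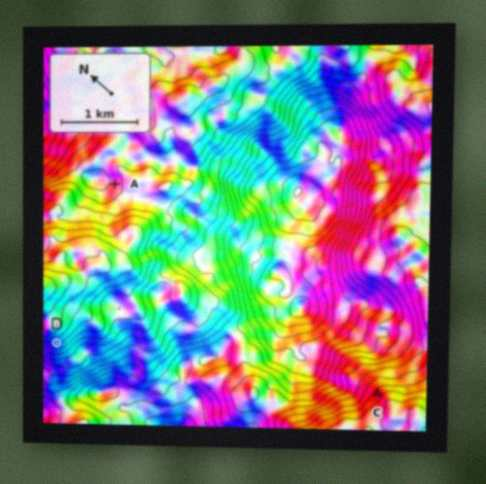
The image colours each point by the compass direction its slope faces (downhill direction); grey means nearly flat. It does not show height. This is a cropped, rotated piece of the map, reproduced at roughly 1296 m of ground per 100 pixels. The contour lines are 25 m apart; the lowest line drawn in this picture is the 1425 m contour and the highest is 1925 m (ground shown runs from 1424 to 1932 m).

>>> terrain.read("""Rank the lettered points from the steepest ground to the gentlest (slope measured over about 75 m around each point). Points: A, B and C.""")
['B', 'C', 'A']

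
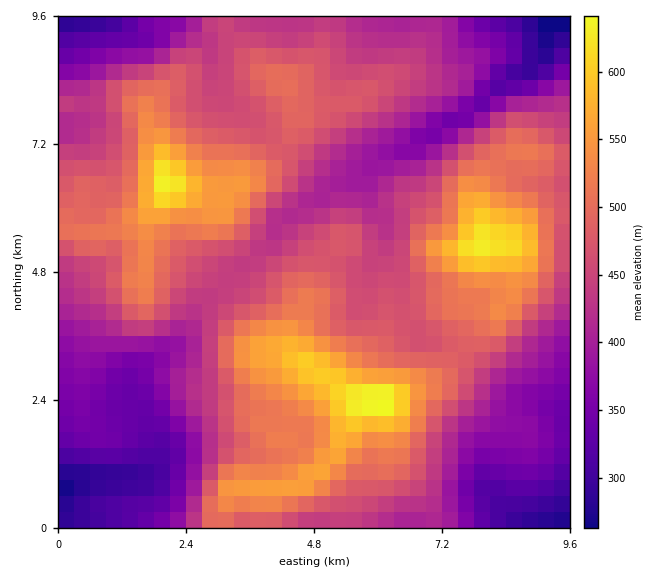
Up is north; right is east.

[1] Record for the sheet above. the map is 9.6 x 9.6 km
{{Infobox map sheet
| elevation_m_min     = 260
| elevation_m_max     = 660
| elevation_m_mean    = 450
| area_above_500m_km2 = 24.1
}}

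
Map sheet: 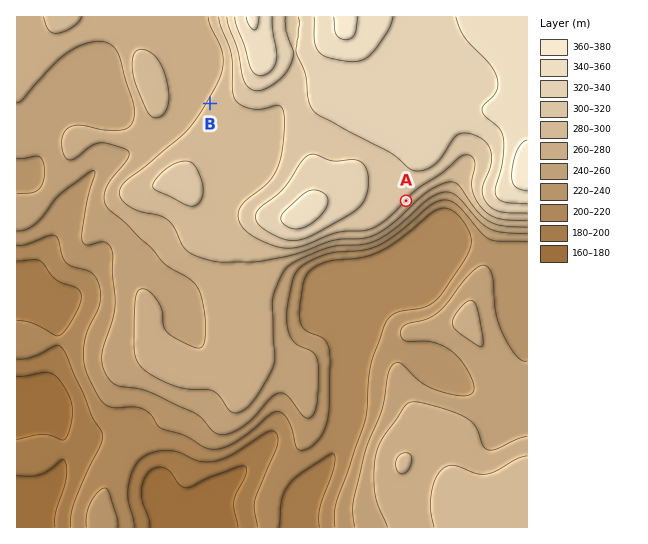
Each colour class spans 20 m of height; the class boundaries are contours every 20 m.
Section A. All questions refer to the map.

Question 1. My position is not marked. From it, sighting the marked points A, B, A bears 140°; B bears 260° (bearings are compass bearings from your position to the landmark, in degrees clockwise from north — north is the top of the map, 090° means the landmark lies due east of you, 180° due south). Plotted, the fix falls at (310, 86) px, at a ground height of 320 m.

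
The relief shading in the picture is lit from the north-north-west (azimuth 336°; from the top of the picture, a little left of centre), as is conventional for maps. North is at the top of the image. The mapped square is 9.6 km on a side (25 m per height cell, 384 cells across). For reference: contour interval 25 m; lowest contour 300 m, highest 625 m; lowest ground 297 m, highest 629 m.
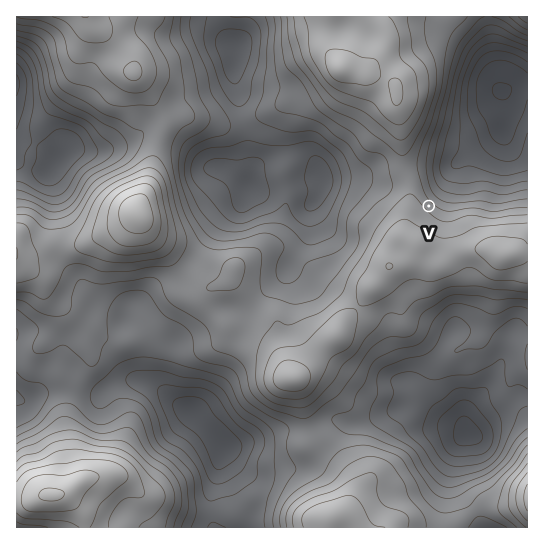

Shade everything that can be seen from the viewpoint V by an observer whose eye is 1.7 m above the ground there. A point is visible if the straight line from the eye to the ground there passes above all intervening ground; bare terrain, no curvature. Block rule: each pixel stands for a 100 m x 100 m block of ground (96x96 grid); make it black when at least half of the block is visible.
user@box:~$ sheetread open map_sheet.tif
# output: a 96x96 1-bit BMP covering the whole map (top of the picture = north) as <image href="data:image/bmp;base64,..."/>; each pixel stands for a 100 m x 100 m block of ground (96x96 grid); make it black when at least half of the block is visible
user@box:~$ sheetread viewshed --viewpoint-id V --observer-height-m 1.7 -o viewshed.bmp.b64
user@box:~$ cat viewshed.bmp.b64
<image width="96" height="96" href="data:image/bmp;base64,Qk2+BAAAAAAAAD4AAAAoAAAAYAAAAGAAAAABAAEAAAAAAIAEAAATCwAAEwsAAAIAAAAAAAAA////AAAAAAAAAAAAAAAAAAAAAAAAAAAAAAAAAAAAAAAAAAAAAAAAAAAAAAAAAAAAAAAAAAAAAAAAAAAAAAAAAAAAAAAAAAAAAAAAAAAAAAAAAAAAAAAAAAAAAAAAAAAAAAAAAAAAAAAAAAAAAAAAAAAAAAAAAAAAAAAAAAAAAAAAAAAAAAAAAAAAAAAAAAAAAAAAAAAAAAAAAAAAAAAAAAAAAAAAAAAAAAAAAAAAAAAAAAAAAAAAAAAAAAAAAAAAAAAAAAAAAAAAAAAAAAAAAAAAAAAAAAAAAAAAAAAAAAAAAAAAAAAAAAAAAAAAAAAAAAAAAAAAAAAAAAAAAAAAAAAAAAAAAAAAAAAAAAAAAAAAAAAAAAAAAAAAAAAAAAAAAAAAAAAAAAAAAAAAAAAAAAAAAAAAAAAAAAAAAAAAAAAAAAAAAAAAAAAAAAAAAAAAAAAAAAAAAAAAAAAAAAAAAAAAAAAAAAAAAAAAAAAAAAAAAAAAAAAAAAAAAAAAAAAAAAAAAAAAAAAAAAAAAAAAAAAAAAAAAAAAAAAAAAAAAAAAAAAAAAAAAAAAAAAAAAAAAAAAAAAAAAAAAAAAAAAAAAAAAAAAAAAAAAAAAAAAAAAAAAAAAAAAAAAAAAAAAAAAAAAAAAAAAAAAAAAAAAAAAAAAAAAAAAAAAAAAAAAAAAAAAAAAAAAAAAAAAAAAAAAAAAAAAAAAAAAAAAAAAAAAAAAAAAAAAAAAAAAAAAAAAAAAAAAAAAAAAAAAAAAAAAAAAAAAAAAAAAAAAAAAAAAAAAAAAAAAAAAAAAAAAAAAAAAAAAAAAAAAAAAAAAAAAAAAAAAAAAAAAAAAAAAAAAAAAAAABgAAAAAAAAAAAAAAf4AAAAAAAAAAAAAA/8AAAAAAAAAAAAAB/+AAAAAAAAAAAAAD//8AAAAAAAAAAAAD/n8AAAAAAAAAAAAD/D8AAAAAAAAAAAAH/D8AAAAAAAAAAAAP/j8AAAAAAAAAAAAf/z8AAAAAAAAAAAAf/58AAAAAAAAAAAAf/48AAAAAAAAAAAA//w8AAAAAAAAAAAA//w8AAAAAAAAAAAB//58AAAAAAAAAAAD///8AAAAAAAAAAAD///8AAAAAAAAAAAH///8AAAAAAAAAAAP///8AAAAAAAAAAAf//78AAAAAAAAAAA///z8AAAAAAAAAAB///j8AAAAAAAAAAD///n8AAAAAAAAAAH//+P8AAAAAAAAAAP//8P8AAAAAAAAAAf//8P8AAAAAAAAAB+H/8P8AAAAAAAAAD+D/+P8AAAAAAAAAH+Af/f8AAAAAAAAAH+AP//8AAAAAAAAAP+AH//8AAAAAAAAAP8AB//8AAAAAAAAAHwAA//8AAAAAAAAADgAA//8AAAAAAAAAAAAA//8AAAAAAAAAAAAA//8AAAAAAAAAAAAA//8AAAAAAAAAAAAA//8AAAAAAAAAAAAA//8AAAAAAAAAAAAA//8AAAAAAAAAAAAA//8AAAAAAAAAAAAA//8AAAAAAAAAAAAA//8AAAAAAAAAAAAA//8="/>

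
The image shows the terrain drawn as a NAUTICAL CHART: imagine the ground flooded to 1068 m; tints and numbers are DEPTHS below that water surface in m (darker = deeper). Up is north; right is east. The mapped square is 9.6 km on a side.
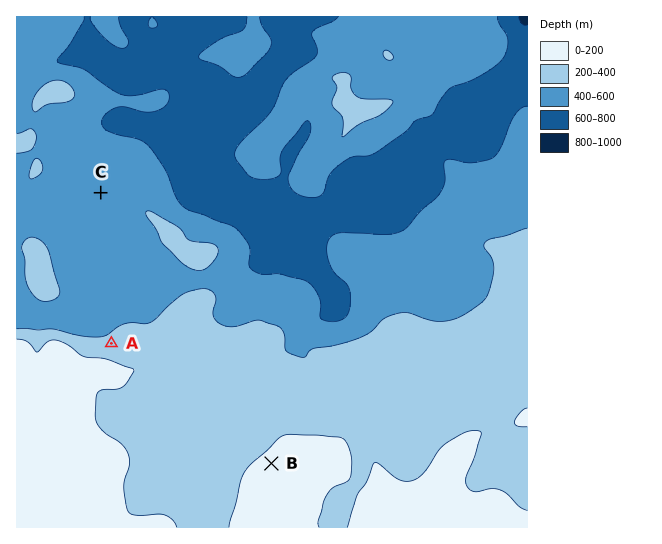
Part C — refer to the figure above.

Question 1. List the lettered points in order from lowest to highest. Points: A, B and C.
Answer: C A B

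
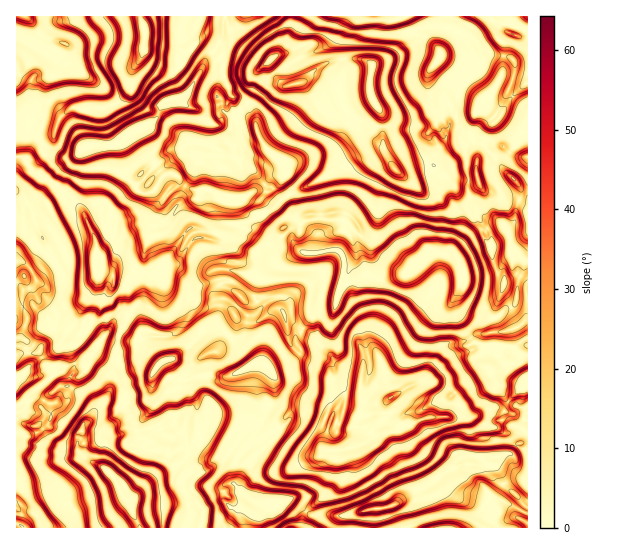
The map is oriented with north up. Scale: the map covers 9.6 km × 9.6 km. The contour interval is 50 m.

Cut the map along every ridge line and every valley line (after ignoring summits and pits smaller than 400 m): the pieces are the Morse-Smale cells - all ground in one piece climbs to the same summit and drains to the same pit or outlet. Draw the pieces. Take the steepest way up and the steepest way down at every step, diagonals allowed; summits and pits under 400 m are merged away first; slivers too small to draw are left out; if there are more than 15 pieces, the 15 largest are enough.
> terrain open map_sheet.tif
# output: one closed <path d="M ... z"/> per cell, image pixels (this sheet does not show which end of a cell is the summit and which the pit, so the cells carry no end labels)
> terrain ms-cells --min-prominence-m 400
<path d="M509 16l-280 0-5 3-1 4 0 15-20 28 0 3 8-1 10 5 10 21-3 8-33 7-18-12-14 6-6 14-6 6-12 5-3 5 9 18 18 24 12 0 8 10 12 6 12-2 8 3 8 9 16 0 5 10 8 7 3 7 14 8 8-1 8-5 6 5 6-7 5-1 13 9 2 8 0-10-3-16 20-3 15 3 11 14-3 17 10 27 11 6 23-3 6-3 22-21 25 3 1-5 20-18 11-1 4-4 8-3 7 3 5-2 5-4 2-18 4-9-1-5 8 0 0-106-3 1-16 15-10 18-12-10 1-8 15-26 1-26 5-12-2-5z"/><path d="M227 16l-200 1 15 19 18 6-9 9-6 1-29-14 0 223 9 2 6 6 5 10-5 9-8 3 0 16 4 8 0 7-7 15 7 5 0 4-5 7 17-1 6 13 12 4 2-2 22-3 14-13 8-14 15 4 2-10 7-12 0-29 2-12-6-3-13 0-4-3 5 1 11-2 11 4 26 0 10 5 12 1 8 4 13 0 9-4 7 0 3 3 9-3 7-9 24 7 10-12 30-16-6-6-3-12-3-5-4-1-12 6-12-4-17-18-5-10-16 0-8-9-8-3-12 2-12-6-4-5-2 6-11 10-11-7-6 4-7 0-21-23-1-27 10-10 21-10 6-6 6-14 18-6 8-6 18-33 16-20 0-15z"/><path d="M221 284l-4 5 0 5 4 7-5 18-29 29-14 11-16 5-22-21-17-2 1 18-10 19-1 16 11-1 4 2 4 8-8 16-10 8-4 11 1 5 7-7 18-5 12 0 14-6 6 10 8 2 13-4 3 10-2 15-11 10-14 6 14-2 10 6-3 4 3 8 7 9 6 3 6 8-2 18 327-1-1-114-4 12 0 4 4 4 0 5-10 7-6 8-13 4-13 0-7 7-13 0-15 5-21 16-23 11-16 11-21 2-24 7-11 0-23-1-20-15-8 3-13-2-8 4-13-6-13-13 5-13 0-8-4-4 0-4 4-8 19-23 7-15 0-5-8-11 0-12 8-10 1-6-8-4-1-10-12-19 1-17 11-6 0-8-2-2-12 0-7-8z"/><path d="M278 297l-17 0-4 4 3 5-1 5-4 4-6 1-2 5 0 13 12 19 1 10 8 4-1 6-8 10 0 12 8 11 0 5-7 15-19 23-4 8 0 4 4 4 0 8-5 13 17 15 12 4 5-4 13 2 8-3 20 15 23 1 11 0 24-7 16-1 12-4 9-8 16-7 28-20 15-5 13 0 7-7 13 0 13-4 6-8 10-7 0-5-4-4 0-4 5-14-19-10-8 7-16 3-12 6-46 0-18 8-14 0-13-5-10 11-3 8-6 5-21 7-15 0-3-4 1-12 7-20 8-12 21-1 0-29-15-4-11-6-26-31-22-11-7-14 0-8z"/><path d="M334 249l-19 4-17-1-19 12-8 3-12 12-4 15 2 7 4-4 17 0 2 2 0 8 7 14 22 11 26 31 11 6 15 4 0 29-21 1-8 12-7 20-1 12 3 4 15 0 21-7 6-5 3-8 10-11 13 5 14 0 18-8 46 0 12-6 16-3 7-6-11-15-8-18-5-6 1-17-13-5-17-32-2-10 7-13 5-5 0-4-5-7-3-12-3-3-25-3-24 23-15 4-28-3-21 11 3-28-1-4z"/><path d="M22 261l-6 1 0 265 183 1 4-9 0-9-6-8-6-3-7-9-3-7 3-5-10-6-18 5 18-9 11-10 2-15-4-11-12 5-8-2-6-10-14 6-12 0-18 5-8 6 4-15 10-8 8-16-4-8-4-2-11 1 1-16 10-19-2-17-2-2-12-3-8 14-14 13-22 3-2 2-12-4-6-13-18 1 6-7 0-4-7-5 7-15 0-7-4-8 0-16 8-3 5-6-5-13z"/><path d="M527 189l-6 1-6 31-5 4-5 2-7-3-8 3-4 4-8 0-23 19 5 20 5 7 0 4-5 5-7 13 2 10 17 32 13 5-1 17 5 6 8 18 12 14 19-20z"/><path d="M122 271l-17 2 18 2 6 3-2 12 0 29-7 12-1 10 16 2 22 21 16-5 14-11 29-29 3-5 2-15-4-5 3-9-2-4-7 0-9 4-13 0-8-4-12-1-10-5-26 0z"/><path d="M342 212l-29 3 4 16 0 10-2-8-13-9-9 5-1 10 3 6 11 8 9 0 0-10 2 9 16-3 5 2 6 8-3 22 0 4 2 0 19-9 9-1-6-5-8-24 3-17-11-14z"/><path d="M527 16l-17 0-2 2-1 12 2 5-5 12-1 26-16 32 0 3 12 9 10-18 19-17z"/><path d="M137 129l-17 14 1 27 18 22 10 1 6-4 11 7 11-10 2-8-8-5-8 2-3-4-19-26-5-12z"/><path d="M211 68l-9 1-13 22-10 7 10 9 12 2 27-7 3-8-6-15-4-7z"/><path d="M26 16l-10 1 0 20 29 15 6-1 9-9-18-6z"/><path d="M241 272l-4 0-7 9-8 2-1 2 17 8 7 8 9 2 2-2-1-7 4-15z"/><path d="M527 381l-18 18 0 3 5 3 13 6z"/>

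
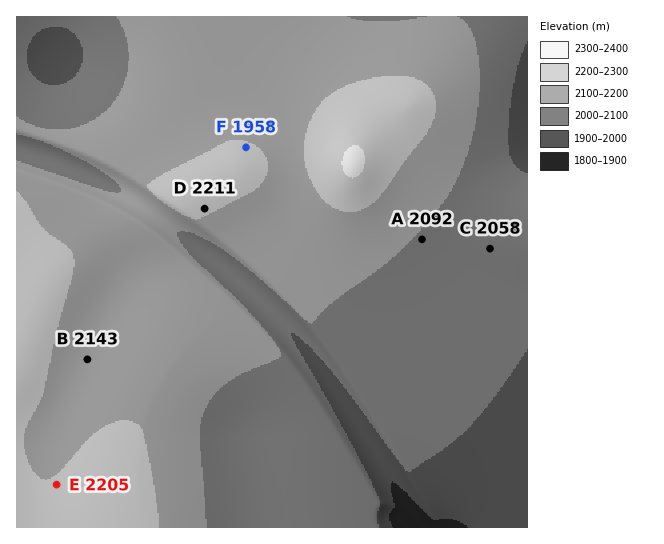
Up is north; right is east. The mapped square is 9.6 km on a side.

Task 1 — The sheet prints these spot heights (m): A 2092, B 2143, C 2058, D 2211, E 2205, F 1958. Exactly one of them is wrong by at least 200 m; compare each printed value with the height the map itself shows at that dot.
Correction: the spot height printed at F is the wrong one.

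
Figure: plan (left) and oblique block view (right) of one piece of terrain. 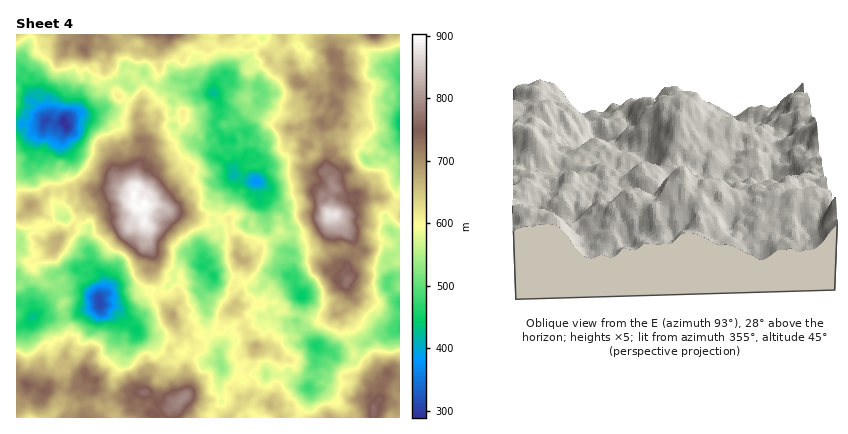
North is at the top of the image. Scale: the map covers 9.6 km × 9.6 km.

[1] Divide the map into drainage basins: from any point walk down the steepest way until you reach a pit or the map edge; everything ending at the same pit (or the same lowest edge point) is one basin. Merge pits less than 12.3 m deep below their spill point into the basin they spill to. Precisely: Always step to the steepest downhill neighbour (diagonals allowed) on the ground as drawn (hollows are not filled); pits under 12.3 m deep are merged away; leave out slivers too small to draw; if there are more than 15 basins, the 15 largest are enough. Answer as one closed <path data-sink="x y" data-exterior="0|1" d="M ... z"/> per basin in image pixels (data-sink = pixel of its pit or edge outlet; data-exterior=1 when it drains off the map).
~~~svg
<path data-sink="66 124" data-exterior="0" d="M124 34l-108 0 0 182 6-2 10-10 8-3 12-10 8 1 8-3 6 3 8 0 6-3 12 2 18-3 12 2 4 3 3-7 0-18 8-16-2-10 23 2 7-4 6-10 4-10 0-6-19-4-6 4-3 10-9 8-2 8-2 0 0-8-5-10 0-14-17-11-11-13-4-10 0-12 4-8 0-4-4-6 0-4 11 2z"/><path data-sink="100 304" data-exterior="0" d="M118 188l-12 1-14 7-11 12-1 8-8 12-12 10-12-21-8-4-8-8-3 5 4 12 13 16 4 2 9 0-4 8-9 8-14 6 1 6 7 10 4 5 14 6 4 7 0 14 8 32-5 12 1 4 12 14 6 1 4 6 6 1 1 8 9 7 26 4 4-5 11-2 0-10 6-12 19-14 0-8 9-6 1-6-6-14-1-8-15-18 1-8-10-20 2-18-3-6 0-16-3-4-3-18-4 1-4-3 0-10-4-4z"/><path data-sink="256 182" data-exterior="0" d="M248 106l-1 4-13 12 8 20-3 6 1 6 8 5 4-2 0 7 3 2-9 0-2 4-14 30 1 16-3 4 2 12 8 12-1 10 5 6-10 28 4 16 6 2 8-3 10 2 10-15-1-6-15-8-9-16 9-4 7-12 11-6 8-8 6 4 8-2 10 2 16-7 9-9 1-22 4-8-3-8-7-8-15-2-5-14 0-6 5-8 4-12 9-7-30 6-8-1-26-11z"/><path data-sink="214 276" data-exterior="0" d="M156 204l-12 0-3 4 7 20 0 16 3 6-2 18 10 20-1 8 15 18 1 8 6 10 6 1 10-4 8 3 4 5 14-9 4-14 10-10-4-16 10-28-5-6 1-10-8-12-2-13-6 0-10-5-12 2-28-4z"/><path data-sink="400 124" data-exterior="1" d="M342 80l-9 14 1 8 4 4 0 8-6 9-9 1-1 12 6 16-3 20 6 8 2 6 11 9 12-1 10 4 16 0 18 14 0-122-6 0-4 5-2 0-18-6-14-1z"/><path data-sink="400 328" data-exterior="1" d="M400 214l-8 0-6 5-16 3-33-6 7 14 10 14-1 10-6 10 1 16-2 6 4 12-4 10-7 6 7 14 1 10 6 10 1 8 25 20 3 9 6-12 12 3 0-62-14-2-19-14 11 3 22-15z"/><path data-sink="302 296" data-exterior="0" d="M330 214l-2 6-8 7-16 7-10-2-8 2-6-4-8 8-11 6-7 12-9 4 9 16 15 8 1 6-8 14 12-2 6 9 18 3 18 6 4 0 16-6 0-8 11-14-1-8 2-6-1-10-7-2-9-14 2-36z"/><path data-sink="316 346" data-exterior="0" d="M284 311l-4 0-12 7-1 8 3 10-3 8-5 4 10 0 8 9 10 3 12 14 12 2 14 10 12 2 12 11 18-2 6 7 2-2 4-14-2-10-26-22-1-8-6-10-1-10-8-14-22 6z"/><path data-sink="32 316" data-exterior="0" d="M32 262l-9 18-7 8 0 96 18 2 8 5 4 0 2-4 10-2 3-3 0-14 7 0-4-4 1-10 5-12-8-32 0-14-4-7-14-6-4-5-7-10z"/><path data-sink="212 92" data-exterior="0" d="M230 34l-8 3-24 23 1 12-4 12-19 6-4 6 8 8 3 14 9 9 6 3 32-6 8-5 9-9 0-12-15-6-5-6 0-4 3-4 10-1 14-10 16-5-1-4-11-12-4-2-8 2-4-6-8 0z"/><path data-sink="220 364" data-exterior="0" d="M232 309l-6 5-6 15-18 13-9 0 1 10-9 20 2 12-2 12 27 12 14 10 4 0 10-14-4-14 0-12 4-8 7 0-5-4 0-8 10-6 3-4-6-8-7-22z"/><path data-sink="258 86" data-exterior="0" d="M270 61l-14 5-7 6 0 12-3 12 2 10 10 11 26 11 8 1 30-6-5-11 3-14-6-4-1-6-15-5-8-13-10-2z"/><path data-sink="308 386" data-exterior="0" d="M280 357l-1 1 4 22-13 24 8 6 4 8 91 0 3-16-4-4-20 1-12-11-12-2-14-10-12-2-12-14z"/><path data-sink="234 176" data-exterior="0" d="M240 147l-20 2 6 7-12 13-4 3-20-3-10 7-8 14-6 7-12 7 18 8 28 4 12-2 10 5 6 0 3-3-1-16 14-30 2-4 9 0-3-2-2-6-2 1-7-3z"/><path data-sink="400 78" data-exterior="1" d="M400 34l-38 0-8 5-18 4-4 11 6 8 0 10 3 8 15 8 14 1 18 6 12-6z"/>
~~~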